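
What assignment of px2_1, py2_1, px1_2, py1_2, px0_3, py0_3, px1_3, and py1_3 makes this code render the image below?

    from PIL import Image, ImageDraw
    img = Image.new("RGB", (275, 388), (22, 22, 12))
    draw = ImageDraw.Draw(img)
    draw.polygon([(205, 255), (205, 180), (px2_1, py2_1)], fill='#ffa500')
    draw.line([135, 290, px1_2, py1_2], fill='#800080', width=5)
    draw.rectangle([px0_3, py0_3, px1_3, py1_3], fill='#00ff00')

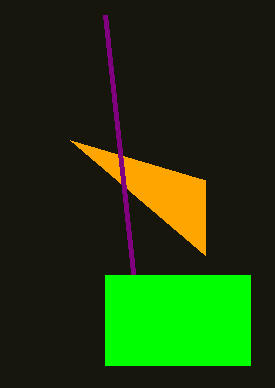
px2_1 = 70, py2_1 = 140, px1_2 = 105, py1_2 = 15, px0_3 = 105, py0_3 = 275, px1_3 = 250, py1_3 = 365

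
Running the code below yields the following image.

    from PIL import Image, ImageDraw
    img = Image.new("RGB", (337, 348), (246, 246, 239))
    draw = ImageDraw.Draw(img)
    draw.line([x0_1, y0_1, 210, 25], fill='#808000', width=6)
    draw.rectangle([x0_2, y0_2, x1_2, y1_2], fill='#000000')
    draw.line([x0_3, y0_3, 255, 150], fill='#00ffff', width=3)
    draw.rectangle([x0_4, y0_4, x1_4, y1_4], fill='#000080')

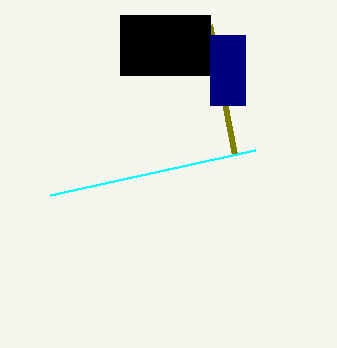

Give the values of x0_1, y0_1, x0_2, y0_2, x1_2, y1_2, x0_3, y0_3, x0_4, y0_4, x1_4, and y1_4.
x0_1 = 235; y0_1 = 155; x0_2 = 120; y0_2 = 15; x1_2 = 210; y1_2 = 75; x0_3 = 50; y0_3 = 195; x0_4 = 210; y0_4 = 35; x1_4 = 245; y1_4 = 105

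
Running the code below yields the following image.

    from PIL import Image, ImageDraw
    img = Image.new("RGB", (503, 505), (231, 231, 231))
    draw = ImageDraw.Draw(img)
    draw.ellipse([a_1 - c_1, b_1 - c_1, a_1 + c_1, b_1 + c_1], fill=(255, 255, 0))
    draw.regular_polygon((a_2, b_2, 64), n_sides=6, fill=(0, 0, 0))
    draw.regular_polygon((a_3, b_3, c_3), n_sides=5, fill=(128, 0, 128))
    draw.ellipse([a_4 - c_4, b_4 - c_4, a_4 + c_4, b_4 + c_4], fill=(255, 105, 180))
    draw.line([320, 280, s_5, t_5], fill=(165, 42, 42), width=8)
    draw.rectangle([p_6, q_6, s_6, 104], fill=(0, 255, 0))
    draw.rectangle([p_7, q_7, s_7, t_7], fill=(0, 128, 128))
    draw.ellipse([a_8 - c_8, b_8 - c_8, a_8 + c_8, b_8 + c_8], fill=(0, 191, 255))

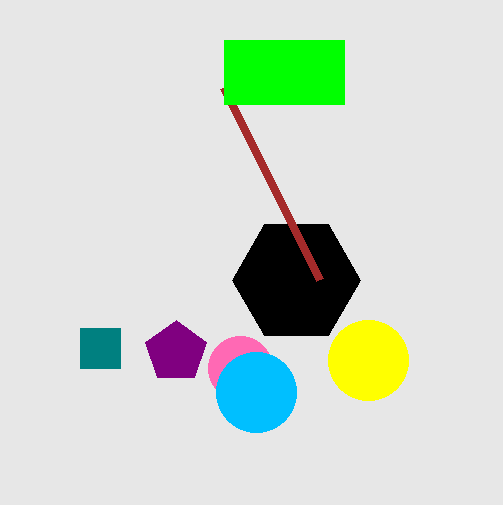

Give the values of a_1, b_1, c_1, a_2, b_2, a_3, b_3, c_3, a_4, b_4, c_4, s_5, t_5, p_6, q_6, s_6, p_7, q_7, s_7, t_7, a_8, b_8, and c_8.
a_1 = 368; b_1 = 360; c_1 = 40; a_2 = 296; b_2 = 280; a_3 = 176; b_3 = 352; c_3 = 32; a_4 = 240; b_4 = 368; c_4 = 32; s_5 = 224; t_5 = 88; p_6 = 224; q_6 = 40; s_6 = 344; p_7 = 80; q_7 = 328; s_7 = 120; t_7 = 368; a_8 = 256; b_8 = 392; c_8 = 40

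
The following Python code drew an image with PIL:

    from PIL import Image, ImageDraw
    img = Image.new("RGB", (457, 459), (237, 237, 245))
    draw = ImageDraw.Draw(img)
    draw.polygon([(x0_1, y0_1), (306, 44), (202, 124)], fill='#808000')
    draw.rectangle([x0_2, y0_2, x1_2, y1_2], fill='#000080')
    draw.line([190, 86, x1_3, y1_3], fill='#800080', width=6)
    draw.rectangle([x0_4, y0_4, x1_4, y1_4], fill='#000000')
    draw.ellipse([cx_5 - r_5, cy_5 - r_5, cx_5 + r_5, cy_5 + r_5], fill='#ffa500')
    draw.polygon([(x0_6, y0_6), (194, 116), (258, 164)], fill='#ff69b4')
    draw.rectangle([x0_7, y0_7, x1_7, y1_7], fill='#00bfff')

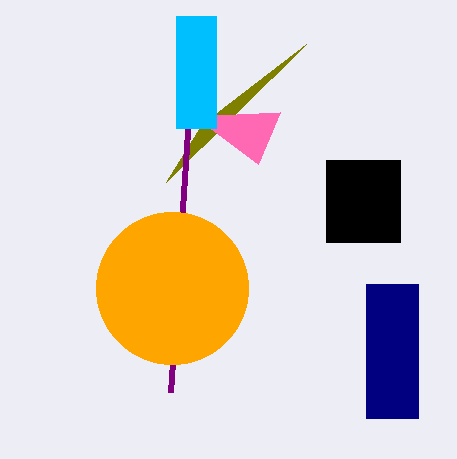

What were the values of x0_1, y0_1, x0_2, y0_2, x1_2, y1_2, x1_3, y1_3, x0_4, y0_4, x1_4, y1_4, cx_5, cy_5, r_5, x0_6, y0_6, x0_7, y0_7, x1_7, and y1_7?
x0_1 = 166, y0_1 = 182, x0_2 = 366, y0_2 = 284, x1_2 = 418, y1_2 = 418, x1_3 = 170, y1_3 = 392, x0_4 = 326, y0_4 = 160, x1_4 = 400, y1_4 = 242, cx_5 = 172, cy_5 = 288, r_5 = 76, x0_6 = 280, y0_6 = 112, x0_7 = 176, y0_7 = 16, x1_7 = 216, y1_7 = 128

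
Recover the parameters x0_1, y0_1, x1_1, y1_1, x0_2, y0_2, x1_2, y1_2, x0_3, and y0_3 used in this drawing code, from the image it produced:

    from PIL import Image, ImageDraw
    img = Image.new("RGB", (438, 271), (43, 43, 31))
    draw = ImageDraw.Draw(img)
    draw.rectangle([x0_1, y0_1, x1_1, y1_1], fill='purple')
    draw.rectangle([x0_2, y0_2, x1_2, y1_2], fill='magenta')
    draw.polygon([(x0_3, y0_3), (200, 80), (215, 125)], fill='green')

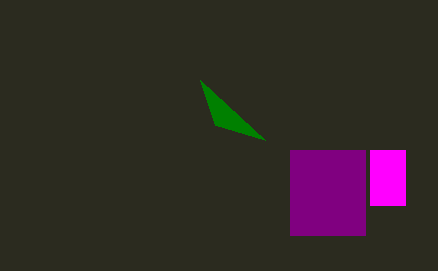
x0_1 = 290, y0_1 = 150, x1_1 = 365, y1_1 = 235, x0_2 = 370, y0_2 = 150, x1_2 = 405, y1_2 = 205, x0_3 = 265, y0_3 = 140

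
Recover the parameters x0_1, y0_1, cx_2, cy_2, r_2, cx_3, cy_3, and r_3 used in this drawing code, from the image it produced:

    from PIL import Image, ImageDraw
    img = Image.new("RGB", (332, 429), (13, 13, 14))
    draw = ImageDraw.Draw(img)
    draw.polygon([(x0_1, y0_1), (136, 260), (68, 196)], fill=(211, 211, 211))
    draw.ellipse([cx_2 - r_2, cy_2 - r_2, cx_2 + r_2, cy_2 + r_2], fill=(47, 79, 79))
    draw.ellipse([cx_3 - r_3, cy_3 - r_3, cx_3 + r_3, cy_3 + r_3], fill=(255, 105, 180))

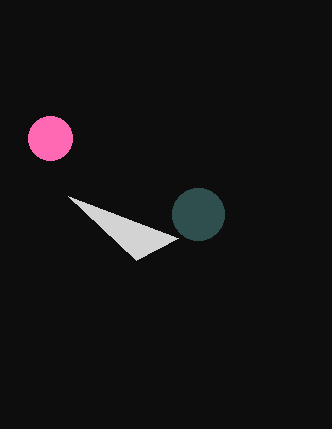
x0_1 = 178; y0_1 = 238; cx_2 = 198; cy_2 = 214; r_2 = 26; cx_3 = 50; cy_3 = 138; r_3 = 22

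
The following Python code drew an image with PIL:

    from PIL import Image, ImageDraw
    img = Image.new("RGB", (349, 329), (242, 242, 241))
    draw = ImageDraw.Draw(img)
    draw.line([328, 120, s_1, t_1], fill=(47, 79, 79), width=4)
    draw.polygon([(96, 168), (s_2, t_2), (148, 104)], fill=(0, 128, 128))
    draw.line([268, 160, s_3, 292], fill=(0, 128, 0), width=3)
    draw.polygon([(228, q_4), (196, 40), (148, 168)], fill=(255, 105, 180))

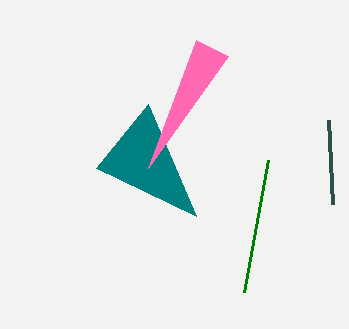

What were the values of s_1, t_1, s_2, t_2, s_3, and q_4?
s_1 = 332; t_1 = 204; s_2 = 196; t_2 = 216; s_3 = 244; q_4 = 56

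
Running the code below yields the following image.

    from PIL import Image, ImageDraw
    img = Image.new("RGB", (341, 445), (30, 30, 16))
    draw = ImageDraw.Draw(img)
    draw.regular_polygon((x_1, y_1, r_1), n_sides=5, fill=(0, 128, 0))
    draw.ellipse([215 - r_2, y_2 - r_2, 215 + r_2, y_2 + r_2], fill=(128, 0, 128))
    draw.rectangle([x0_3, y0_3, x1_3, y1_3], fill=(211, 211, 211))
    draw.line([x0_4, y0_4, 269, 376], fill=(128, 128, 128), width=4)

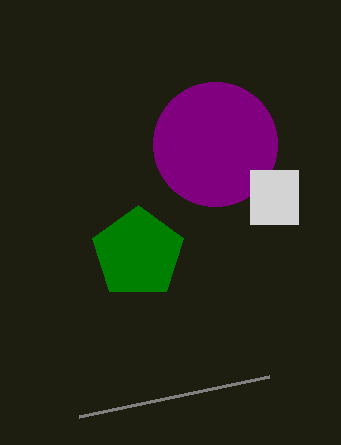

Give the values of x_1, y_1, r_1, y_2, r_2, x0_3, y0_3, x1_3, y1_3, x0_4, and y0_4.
x_1 = 138, y_1 = 253, r_1 = 48, y_2 = 144, r_2 = 62, x0_3 = 250, y0_3 = 170, x1_3 = 298, y1_3 = 224, x0_4 = 79, y0_4 = 416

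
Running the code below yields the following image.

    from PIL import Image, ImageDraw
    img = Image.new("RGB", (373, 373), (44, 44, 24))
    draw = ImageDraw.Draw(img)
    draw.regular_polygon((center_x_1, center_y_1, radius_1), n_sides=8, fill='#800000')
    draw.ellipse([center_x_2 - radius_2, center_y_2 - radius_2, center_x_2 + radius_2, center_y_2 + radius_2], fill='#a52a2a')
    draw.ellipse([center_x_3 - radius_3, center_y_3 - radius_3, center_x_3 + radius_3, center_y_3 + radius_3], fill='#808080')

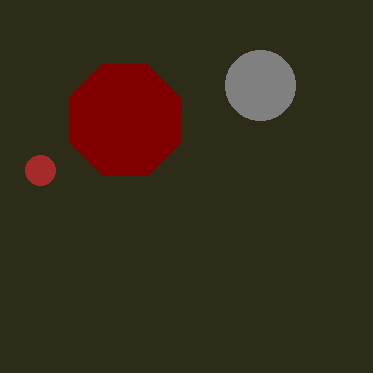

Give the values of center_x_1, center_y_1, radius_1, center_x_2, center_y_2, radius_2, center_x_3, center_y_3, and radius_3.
center_x_1 = 125; center_y_1 = 120; radius_1 = 60; center_x_2 = 40; center_y_2 = 170; radius_2 = 15; center_x_3 = 260; center_y_3 = 85; radius_3 = 35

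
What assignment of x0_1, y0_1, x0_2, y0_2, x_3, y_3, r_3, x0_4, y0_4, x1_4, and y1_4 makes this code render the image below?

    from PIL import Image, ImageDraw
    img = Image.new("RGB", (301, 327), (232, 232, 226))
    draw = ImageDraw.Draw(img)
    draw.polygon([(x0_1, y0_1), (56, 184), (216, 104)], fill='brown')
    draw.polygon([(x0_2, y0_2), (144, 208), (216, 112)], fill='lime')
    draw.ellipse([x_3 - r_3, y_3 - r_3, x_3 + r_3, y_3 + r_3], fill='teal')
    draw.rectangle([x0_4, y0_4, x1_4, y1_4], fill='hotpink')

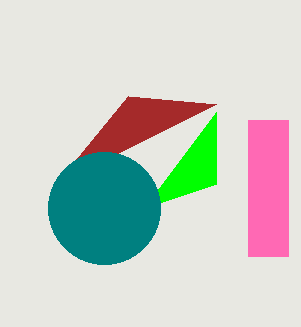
x0_1 = 128, y0_1 = 96, x0_2 = 216, y0_2 = 184, x_3 = 104, y_3 = 208, r_3 = 56, x0_4 = 248, y0_4 = 120, x1_4 = 288, y1_4 = 256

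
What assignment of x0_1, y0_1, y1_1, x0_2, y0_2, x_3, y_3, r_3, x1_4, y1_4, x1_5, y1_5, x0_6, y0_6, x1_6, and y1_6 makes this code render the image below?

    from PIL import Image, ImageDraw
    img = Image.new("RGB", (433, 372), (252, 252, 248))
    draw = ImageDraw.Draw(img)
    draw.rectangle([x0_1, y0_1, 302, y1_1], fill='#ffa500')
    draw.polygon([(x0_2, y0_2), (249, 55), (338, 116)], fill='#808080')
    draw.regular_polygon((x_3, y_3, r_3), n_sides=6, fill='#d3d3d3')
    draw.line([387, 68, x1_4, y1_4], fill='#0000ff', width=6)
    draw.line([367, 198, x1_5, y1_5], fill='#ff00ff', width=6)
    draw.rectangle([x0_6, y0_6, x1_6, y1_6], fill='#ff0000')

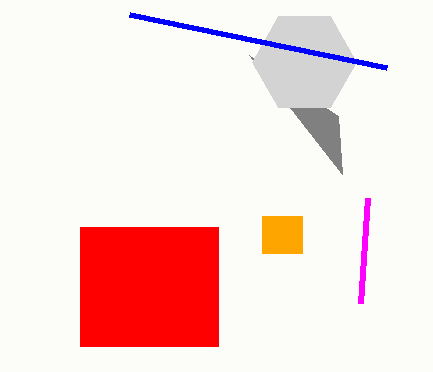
x0_1 = 262
y0_1 = 216
y1_1 = 253
x0_2 = 342
y0_2 = 174
x_3 = 304
y_3 = 62
r_3 = 52
x1_4 = 130
y1_4 = 15
x1_5 = 360
y1_5 = 303
x0_6 = 80
y0_6 = 227
x1_6 = 218
y1_6 = 346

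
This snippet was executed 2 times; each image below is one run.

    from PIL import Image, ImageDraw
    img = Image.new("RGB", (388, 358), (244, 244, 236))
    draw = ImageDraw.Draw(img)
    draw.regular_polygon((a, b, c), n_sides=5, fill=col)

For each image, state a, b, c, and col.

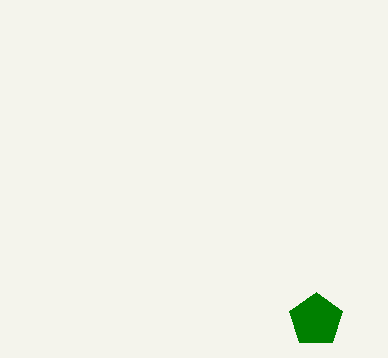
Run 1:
a = 316
b = 320
c = 28
col = 'green'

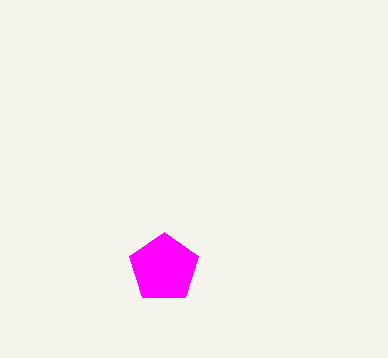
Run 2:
a = 164, b = 268, c = 36, col = 'magenta'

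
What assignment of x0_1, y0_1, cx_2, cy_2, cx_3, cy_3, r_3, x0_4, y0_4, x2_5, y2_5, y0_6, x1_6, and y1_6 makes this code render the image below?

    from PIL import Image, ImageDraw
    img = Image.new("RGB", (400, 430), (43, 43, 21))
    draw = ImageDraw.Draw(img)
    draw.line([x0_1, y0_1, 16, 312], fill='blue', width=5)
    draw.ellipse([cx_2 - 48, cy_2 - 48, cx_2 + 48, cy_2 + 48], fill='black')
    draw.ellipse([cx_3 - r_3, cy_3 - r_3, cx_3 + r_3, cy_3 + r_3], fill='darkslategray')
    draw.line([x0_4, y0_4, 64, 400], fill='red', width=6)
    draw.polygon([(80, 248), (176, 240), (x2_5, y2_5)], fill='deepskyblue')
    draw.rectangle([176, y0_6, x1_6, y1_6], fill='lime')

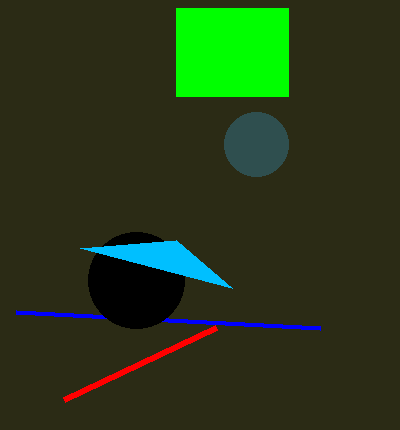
x0_1 = 320
y0_1 = 328
cx_2 = 136
cy_2 = 280
cx_3 = 256
cy_3 = 144
r_3 = 32
x0_4 = 216
y0_4 = 328
x2_5 = 232
y2_5 = 288
y0_6 = 8
x1_6 = 288
y1_6 = 96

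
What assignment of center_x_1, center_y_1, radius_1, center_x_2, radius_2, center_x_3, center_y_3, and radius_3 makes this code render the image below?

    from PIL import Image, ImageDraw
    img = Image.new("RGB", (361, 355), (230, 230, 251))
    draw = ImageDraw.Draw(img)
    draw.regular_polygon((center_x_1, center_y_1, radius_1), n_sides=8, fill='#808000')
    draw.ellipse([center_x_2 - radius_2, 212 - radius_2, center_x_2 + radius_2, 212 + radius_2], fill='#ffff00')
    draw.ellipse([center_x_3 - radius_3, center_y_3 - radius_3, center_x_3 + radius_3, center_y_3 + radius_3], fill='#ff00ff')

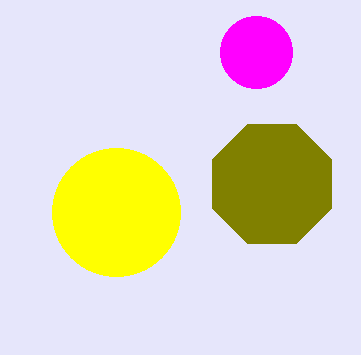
center_x_1 = 272, center_y_1 = 184, radius_1 = 64, center_x_2 = 116, radius_2 = 64, center_x_3 = 256, center_y_3 = 52, radius_3 = 36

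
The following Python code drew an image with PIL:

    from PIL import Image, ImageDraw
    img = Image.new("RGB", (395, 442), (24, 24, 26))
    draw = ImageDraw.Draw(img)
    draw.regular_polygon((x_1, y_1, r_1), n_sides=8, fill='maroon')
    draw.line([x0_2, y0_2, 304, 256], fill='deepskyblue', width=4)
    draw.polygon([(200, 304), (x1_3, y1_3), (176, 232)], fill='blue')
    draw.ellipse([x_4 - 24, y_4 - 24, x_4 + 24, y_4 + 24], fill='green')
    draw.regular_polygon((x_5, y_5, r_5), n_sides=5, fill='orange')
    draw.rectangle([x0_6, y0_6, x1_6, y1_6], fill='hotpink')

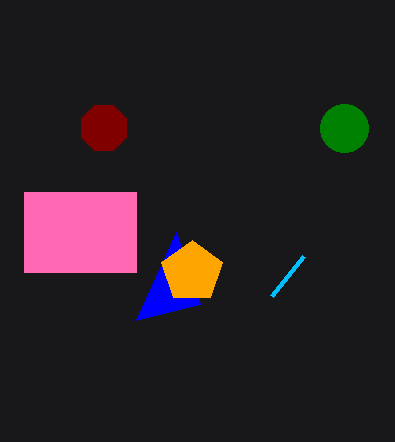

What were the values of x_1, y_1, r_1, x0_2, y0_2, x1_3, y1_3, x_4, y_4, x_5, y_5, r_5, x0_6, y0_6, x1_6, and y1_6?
x_1 = 104, y_1 = 128, r_1 = 24, x0_2 = 272, y0_2 = 296, x1_3 = 136, y1_3 = 320, x_4 = 344, y_4 = 128, x_5 = 192, y_5 = 272, r_5 = 32, x0_6 = 24, y0_6 = 192, x1_6 = 136, y1_6 = 272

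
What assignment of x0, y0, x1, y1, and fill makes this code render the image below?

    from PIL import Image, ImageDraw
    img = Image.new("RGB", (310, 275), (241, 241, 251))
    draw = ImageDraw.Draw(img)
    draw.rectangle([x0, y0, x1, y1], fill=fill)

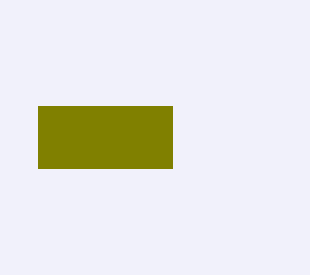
x0 = 38
y0 = 106
x1 = 172
y1 = 168
fill = 'olive'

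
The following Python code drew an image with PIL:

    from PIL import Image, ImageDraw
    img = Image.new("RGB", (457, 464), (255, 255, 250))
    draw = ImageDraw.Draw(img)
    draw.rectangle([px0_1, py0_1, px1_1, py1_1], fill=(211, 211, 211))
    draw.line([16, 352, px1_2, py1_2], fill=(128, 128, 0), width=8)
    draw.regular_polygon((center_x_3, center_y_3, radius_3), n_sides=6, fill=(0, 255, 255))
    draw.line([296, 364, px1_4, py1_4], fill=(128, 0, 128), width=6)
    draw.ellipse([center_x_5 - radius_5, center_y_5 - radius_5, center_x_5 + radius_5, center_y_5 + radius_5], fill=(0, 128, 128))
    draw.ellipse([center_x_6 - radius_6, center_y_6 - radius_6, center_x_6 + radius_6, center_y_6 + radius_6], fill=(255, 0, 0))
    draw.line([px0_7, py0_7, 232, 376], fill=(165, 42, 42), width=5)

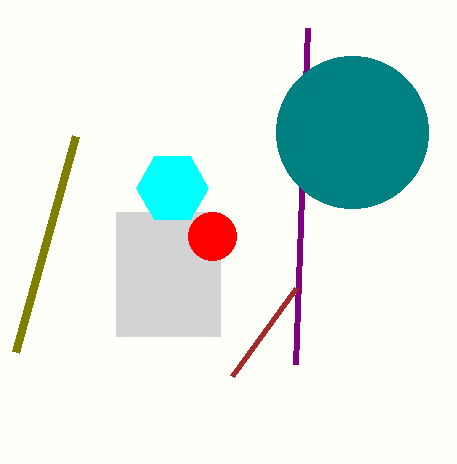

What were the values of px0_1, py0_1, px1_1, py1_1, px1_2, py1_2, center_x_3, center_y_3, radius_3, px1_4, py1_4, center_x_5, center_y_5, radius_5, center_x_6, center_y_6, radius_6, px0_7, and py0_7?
px0_1 = 116
py0_1 = 212
px1_1 = 220
py1_1 = 336
px1_2 = 76
py1_2 = 136
center_x_3 = 172
center_y_3 = 188
radius_3 = 36
px1_4 = 308
py1_4 = 28
center_x_5 = 352
center_y_5 = 132
radius_5 = 76
center_x_6 = 212
center_y_6 = 236
radius_6 = 24
px0_7 = 296
py0_7 = 288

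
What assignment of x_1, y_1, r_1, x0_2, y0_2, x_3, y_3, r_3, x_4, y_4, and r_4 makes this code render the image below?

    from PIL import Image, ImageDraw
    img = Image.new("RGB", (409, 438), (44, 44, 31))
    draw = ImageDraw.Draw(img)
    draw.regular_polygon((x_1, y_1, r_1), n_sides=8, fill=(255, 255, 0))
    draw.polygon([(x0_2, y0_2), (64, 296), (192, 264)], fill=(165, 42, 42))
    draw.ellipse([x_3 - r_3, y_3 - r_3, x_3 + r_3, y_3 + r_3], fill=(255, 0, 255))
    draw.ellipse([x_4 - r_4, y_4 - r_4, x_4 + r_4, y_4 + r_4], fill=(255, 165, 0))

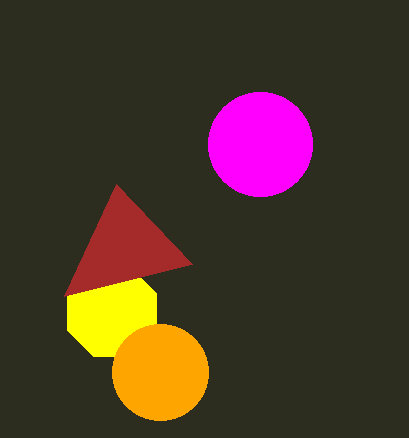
x_1 = 112, y_1 = 312, r_1 = 48, x0_2 = 116, y0_2 = 184, x_3 = 260, y_3 = 144, r_3 = 52, x_4 = 160, y_4 = 372, r_4 = 48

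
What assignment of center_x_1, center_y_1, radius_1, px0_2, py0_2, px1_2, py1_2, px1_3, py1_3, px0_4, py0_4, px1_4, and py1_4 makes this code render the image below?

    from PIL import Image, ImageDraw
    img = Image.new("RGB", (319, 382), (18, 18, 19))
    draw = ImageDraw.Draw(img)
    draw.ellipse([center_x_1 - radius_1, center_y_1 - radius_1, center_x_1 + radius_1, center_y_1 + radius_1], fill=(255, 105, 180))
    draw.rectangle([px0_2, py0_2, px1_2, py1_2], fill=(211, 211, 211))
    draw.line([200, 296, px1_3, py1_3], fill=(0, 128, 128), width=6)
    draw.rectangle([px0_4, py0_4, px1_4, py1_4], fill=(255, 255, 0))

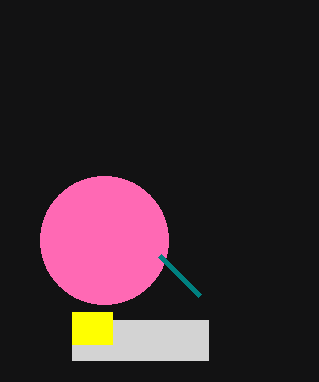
center_x_1 = 104
center_y_1 = 240
radius_1 = 64
px0_2 = 72
py0_2 = 320
px1_2 = 208
py1_2 = 360
px1_3 = 160
py1_3 = 256
px0_4 = 72
py0_4 = 312
px1_4 = 112
py1_4 = 344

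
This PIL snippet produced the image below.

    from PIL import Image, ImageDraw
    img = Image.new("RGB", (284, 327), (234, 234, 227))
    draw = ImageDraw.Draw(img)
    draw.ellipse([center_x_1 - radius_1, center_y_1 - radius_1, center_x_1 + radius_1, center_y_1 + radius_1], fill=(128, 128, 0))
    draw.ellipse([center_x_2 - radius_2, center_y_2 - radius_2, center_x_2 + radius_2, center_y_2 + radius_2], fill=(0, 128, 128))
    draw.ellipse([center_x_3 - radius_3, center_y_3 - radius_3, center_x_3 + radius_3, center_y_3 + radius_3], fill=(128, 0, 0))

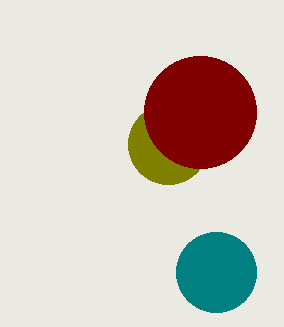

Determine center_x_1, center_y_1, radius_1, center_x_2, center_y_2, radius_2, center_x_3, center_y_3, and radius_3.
center_x_1 = 168; center_y_1 = 144; radius_1 = 40; center_x_2 = 216; center_y_2 = 272; radius_2 = 40; center_x_3 = 200; center_y_3 = 112; radius_3 = 56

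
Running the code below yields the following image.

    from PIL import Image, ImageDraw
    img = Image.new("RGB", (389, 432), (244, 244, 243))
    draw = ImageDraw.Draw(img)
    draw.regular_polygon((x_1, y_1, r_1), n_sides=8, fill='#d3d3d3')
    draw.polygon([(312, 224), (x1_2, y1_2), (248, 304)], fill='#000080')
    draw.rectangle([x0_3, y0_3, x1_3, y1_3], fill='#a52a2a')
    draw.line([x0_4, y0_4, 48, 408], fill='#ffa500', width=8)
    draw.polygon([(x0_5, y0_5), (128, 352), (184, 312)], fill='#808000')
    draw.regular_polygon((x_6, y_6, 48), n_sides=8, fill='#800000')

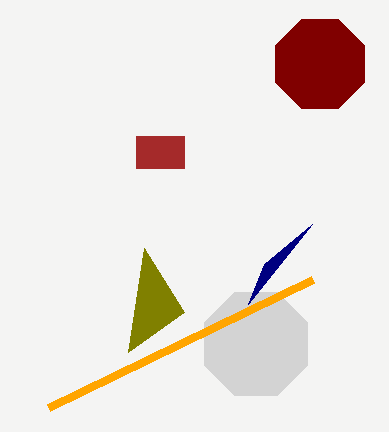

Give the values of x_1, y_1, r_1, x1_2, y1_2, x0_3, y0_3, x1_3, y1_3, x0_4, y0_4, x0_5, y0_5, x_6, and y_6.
x_1 = 256; y_1 = 344; r_1 = 56; x1_2 = 264; y1_2 = 264; x0_3 = 136; y0_3 = 136; x1_3 = 184; y1_3 = 168; x0_4 = 312; y0_4 = 280; x0_5 = 144; y0_5 = 248; x_6 = 320; y_6 = 64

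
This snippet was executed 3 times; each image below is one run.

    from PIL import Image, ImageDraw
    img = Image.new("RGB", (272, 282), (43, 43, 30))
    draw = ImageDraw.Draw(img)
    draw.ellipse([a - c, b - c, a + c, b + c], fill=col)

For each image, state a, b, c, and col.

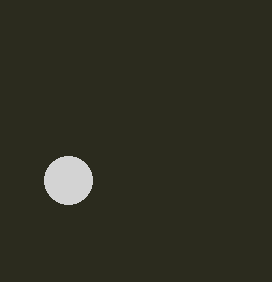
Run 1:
a = 68, b = 180, c = 24, col = 'lightgray'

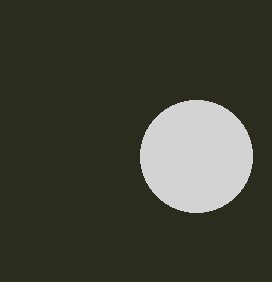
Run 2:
a = 196, b = 156, c = 56, col = 'lightgray'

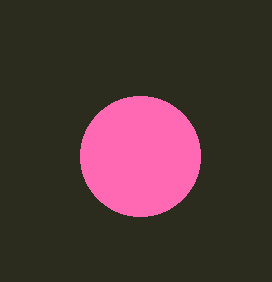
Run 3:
a = 140, b = 156, c = 60, col = 'hotpink'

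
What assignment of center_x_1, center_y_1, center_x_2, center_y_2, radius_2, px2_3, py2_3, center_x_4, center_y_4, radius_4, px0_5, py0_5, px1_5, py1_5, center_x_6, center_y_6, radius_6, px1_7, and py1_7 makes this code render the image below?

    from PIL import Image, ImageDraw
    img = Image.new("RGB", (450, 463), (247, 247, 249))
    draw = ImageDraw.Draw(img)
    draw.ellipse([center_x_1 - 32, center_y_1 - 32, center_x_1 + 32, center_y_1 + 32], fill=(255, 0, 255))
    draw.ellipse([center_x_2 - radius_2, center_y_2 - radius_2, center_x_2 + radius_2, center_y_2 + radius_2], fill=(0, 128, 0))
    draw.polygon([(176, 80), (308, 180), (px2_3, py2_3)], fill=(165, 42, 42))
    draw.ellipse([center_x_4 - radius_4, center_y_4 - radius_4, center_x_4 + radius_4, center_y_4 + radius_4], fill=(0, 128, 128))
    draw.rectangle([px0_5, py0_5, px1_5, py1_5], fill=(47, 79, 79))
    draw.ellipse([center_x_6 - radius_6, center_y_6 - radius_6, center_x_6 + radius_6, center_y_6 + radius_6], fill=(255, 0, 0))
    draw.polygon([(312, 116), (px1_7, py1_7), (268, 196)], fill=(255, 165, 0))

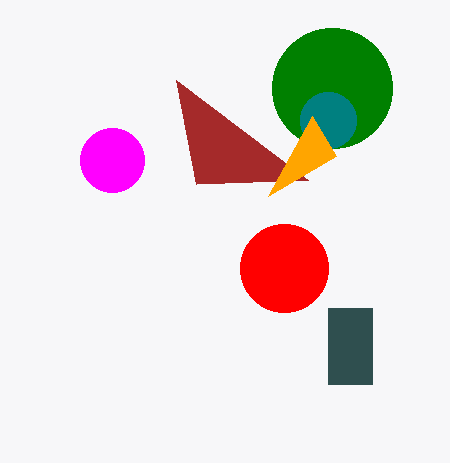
center_x_1 = 112, center_y_1 = 160, center_x_2 = 332, center_y_2 = 88, radius_2 = 60, px2_3 = 196, py2_3 = 184, center_x_4 = 328, center_y_4 = 120, radius_4 = 28, px0_5 = 328, py0_5 = 308, px1_5 = 372, py1_5 = 384, center_x_6 = 284, center_y_6 = 268, radius_6 = 44, px1_7 = 336, py1_7 = 156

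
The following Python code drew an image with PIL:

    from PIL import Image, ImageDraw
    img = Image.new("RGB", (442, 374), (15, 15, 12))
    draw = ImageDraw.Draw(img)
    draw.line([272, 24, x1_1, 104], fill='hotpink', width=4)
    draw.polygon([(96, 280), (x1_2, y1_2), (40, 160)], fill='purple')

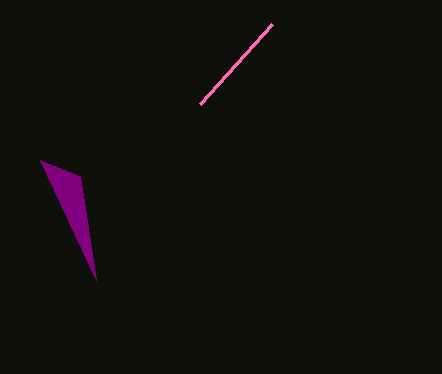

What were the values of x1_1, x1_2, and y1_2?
x1_1 = 200; x1_2 = 80; y1_2 = 176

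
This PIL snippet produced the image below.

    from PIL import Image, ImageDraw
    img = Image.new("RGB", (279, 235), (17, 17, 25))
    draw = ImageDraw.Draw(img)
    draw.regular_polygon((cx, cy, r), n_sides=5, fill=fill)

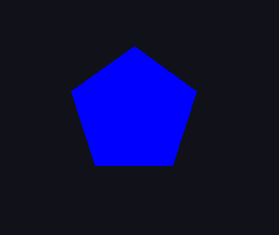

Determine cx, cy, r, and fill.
cx = 134, cy = 112, r = 66, fill = 'blue'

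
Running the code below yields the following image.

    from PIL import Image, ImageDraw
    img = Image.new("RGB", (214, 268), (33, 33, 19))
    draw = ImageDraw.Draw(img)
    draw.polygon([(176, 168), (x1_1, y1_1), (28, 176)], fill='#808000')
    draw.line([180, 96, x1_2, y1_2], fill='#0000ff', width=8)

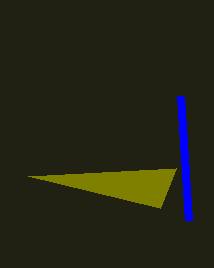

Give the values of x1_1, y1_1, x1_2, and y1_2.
x1_1 = 160; y1_1 = 208; x1_2 = 188; y1_2 = 220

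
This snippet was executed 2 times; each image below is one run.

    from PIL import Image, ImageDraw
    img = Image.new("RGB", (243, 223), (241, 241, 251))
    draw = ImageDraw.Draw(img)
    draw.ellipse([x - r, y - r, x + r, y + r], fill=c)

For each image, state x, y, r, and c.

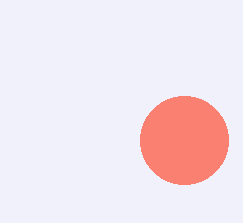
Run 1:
x = 184, y = 140, r = 44, c = 'salmon'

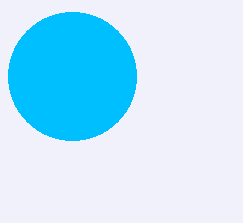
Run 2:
x = 72; y = 76; r = 64; c = 'deepskyblue'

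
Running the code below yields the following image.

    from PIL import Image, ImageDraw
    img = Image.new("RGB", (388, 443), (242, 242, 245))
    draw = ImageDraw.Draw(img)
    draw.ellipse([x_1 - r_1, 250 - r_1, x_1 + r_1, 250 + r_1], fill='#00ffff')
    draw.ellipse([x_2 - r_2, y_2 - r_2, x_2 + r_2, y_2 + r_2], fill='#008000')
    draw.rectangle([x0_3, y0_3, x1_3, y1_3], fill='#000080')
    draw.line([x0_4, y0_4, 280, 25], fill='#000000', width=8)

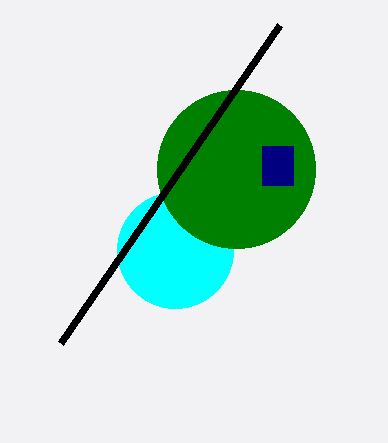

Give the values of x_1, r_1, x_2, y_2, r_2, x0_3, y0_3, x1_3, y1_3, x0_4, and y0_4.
x_1 = 175
r_1 = 58
x_2 = 236
y_2 = 169
r_2 = 79
x0_3 = 262
y0_3 = 146
x1_3 = 293
y1_3 = 185
x0_4 = 61
y0_4 = 343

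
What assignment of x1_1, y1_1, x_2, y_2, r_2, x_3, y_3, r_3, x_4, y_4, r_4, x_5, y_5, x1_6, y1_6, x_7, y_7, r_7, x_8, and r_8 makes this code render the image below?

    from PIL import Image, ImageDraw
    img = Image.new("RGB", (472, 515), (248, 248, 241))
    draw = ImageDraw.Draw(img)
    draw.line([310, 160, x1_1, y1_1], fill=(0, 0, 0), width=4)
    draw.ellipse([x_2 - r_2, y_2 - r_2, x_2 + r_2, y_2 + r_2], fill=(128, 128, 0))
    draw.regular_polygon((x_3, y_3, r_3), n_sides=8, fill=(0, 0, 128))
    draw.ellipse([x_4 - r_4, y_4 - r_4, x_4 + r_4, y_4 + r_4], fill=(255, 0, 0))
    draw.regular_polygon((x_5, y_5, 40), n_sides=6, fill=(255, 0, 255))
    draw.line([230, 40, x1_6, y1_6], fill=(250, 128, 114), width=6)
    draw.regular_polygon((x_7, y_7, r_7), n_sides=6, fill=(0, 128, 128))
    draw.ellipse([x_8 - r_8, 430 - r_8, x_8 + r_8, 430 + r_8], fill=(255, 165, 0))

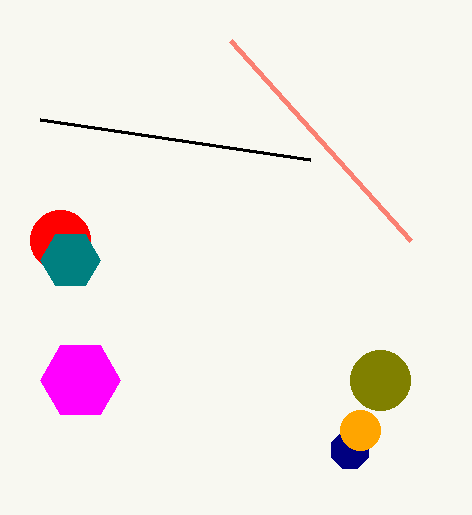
x1_1 = 40; y1_1 = 120; x_2 = 380; y_2 = 380; r_2 = 30; x_3 = 350; y_3 = 450; r_3 = 20; x_4 = 60; y_4 = 240; r_4 = 30; x_5 = 80; y_5 = 380; x1_6 = 410; y1_6 = 240; x_7 = 70; y_7 = 260; r_7 = 30; x_8 = 360; r_8 = 20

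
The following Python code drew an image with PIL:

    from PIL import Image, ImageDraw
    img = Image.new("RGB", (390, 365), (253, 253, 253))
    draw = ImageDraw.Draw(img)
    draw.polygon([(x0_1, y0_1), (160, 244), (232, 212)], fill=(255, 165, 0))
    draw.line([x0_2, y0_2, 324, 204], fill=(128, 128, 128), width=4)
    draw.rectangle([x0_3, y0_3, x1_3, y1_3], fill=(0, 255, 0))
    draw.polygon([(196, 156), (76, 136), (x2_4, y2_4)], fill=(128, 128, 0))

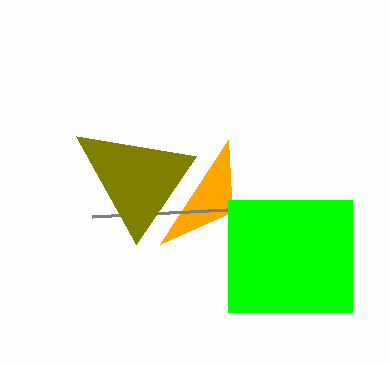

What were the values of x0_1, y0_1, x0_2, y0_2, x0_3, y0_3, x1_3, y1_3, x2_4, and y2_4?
x0_1 = 228; y0_1 = 140; x0_2 = 92; y0_2 = 216; x0_3 = 228; y0_3 = 200; x1_3 = 352; y1_3 = 312; x2_4 = 136; y2_4 = 244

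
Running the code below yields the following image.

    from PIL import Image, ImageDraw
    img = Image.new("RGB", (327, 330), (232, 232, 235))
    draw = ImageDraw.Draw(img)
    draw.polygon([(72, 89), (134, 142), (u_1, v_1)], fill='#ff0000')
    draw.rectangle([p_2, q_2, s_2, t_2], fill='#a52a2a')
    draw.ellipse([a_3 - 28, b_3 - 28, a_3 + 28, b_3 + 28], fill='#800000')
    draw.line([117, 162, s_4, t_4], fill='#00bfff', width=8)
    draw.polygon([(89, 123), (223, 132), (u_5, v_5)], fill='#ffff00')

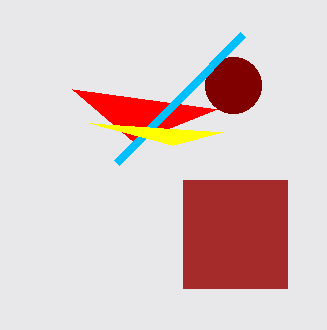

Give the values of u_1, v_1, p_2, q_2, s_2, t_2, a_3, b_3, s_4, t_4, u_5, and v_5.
u_1 = 217; v_1 = 109; p_2 = 183; q_2 = 180; s_2 = 287; t_2 = 288; a_3 = 233; b_3 = 85; s_4 = 243; t_4 = 34; u_5 = 172; v_5 = 145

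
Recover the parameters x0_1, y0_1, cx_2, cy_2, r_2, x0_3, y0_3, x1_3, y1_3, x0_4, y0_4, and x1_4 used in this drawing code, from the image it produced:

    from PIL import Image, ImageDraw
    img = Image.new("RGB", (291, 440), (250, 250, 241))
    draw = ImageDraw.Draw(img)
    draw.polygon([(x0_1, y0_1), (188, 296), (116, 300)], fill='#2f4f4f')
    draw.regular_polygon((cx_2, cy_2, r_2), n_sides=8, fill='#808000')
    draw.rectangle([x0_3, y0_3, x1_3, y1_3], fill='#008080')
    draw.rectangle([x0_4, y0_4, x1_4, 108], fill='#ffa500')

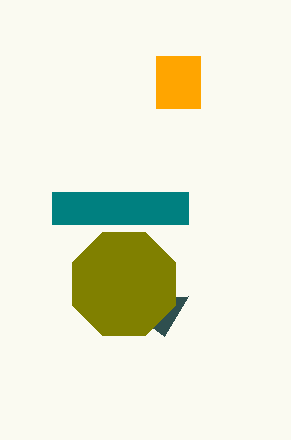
x0_1 = 164, y0_1 = 336, cx_2 = 124, cy_2 = 284, r_2 = 56, x0_3 = 52, y0_3 = 192, x1_3 = 188, y1_3 = 224, x0_4 = 156, y0_4 = 56, x1_4 = 200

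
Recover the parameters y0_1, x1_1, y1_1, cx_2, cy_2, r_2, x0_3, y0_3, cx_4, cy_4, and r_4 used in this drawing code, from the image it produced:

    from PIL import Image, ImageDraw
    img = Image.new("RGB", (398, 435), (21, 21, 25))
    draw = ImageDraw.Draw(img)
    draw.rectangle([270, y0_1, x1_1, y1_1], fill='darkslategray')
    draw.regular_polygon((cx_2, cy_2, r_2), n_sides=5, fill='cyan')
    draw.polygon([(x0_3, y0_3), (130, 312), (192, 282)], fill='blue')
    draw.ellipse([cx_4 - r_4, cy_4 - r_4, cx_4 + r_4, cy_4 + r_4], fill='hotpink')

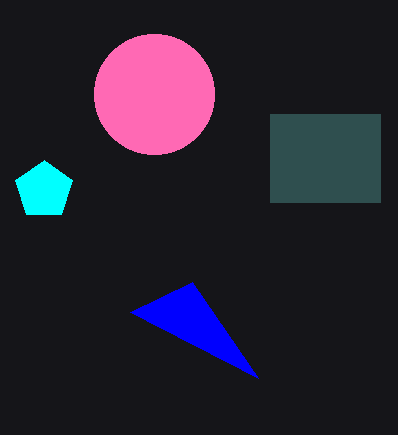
y0_1 = 114; x1_1 = 380; y1_1 = 202; cx_2 = 44; cy_2 = 190; r_2 = 30; x0_3 = 258; y0_3 = 378; cx_4 = 154; cy_4 = 94; r_4 = 60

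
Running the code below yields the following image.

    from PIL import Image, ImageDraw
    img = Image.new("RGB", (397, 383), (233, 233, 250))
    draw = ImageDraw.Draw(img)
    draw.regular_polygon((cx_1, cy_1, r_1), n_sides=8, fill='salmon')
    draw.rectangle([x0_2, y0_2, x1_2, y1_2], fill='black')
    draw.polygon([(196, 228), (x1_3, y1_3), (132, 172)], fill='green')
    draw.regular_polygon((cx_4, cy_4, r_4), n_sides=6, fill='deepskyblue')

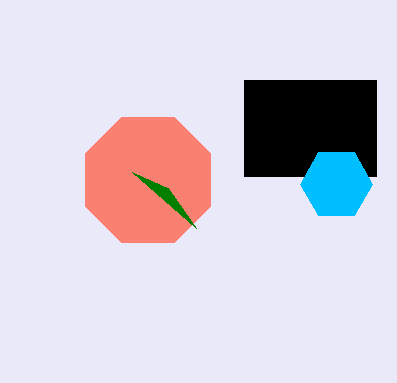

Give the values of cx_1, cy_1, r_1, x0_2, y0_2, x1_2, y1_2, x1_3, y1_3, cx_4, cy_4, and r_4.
cx_1 = 148, cy_1 = 180, r_1 = 68, x0_2 = 244, y0_2 = 80, x1_2 = 376, y1_2 = 176, x1_3 = 168, y1_3 = 188, cx_4 = 336, cy_4 = 184, r_4 = 36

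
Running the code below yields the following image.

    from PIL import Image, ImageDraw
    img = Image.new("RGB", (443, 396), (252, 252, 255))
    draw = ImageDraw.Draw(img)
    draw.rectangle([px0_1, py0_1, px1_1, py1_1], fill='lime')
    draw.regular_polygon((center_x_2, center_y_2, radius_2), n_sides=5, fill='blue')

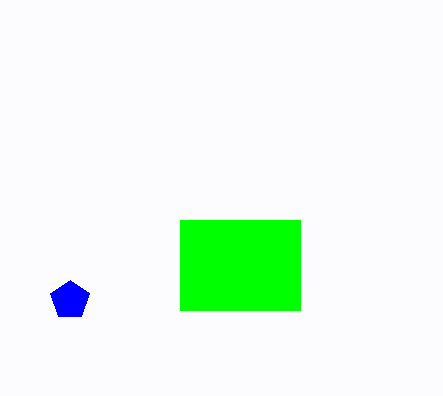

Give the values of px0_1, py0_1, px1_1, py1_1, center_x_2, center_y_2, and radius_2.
px0_1 = 180; py0_1 = 220; px1_1 = 300; py1_1 = 310; center_x_2 = 70; center_y_2 = 300; radius_2 = 20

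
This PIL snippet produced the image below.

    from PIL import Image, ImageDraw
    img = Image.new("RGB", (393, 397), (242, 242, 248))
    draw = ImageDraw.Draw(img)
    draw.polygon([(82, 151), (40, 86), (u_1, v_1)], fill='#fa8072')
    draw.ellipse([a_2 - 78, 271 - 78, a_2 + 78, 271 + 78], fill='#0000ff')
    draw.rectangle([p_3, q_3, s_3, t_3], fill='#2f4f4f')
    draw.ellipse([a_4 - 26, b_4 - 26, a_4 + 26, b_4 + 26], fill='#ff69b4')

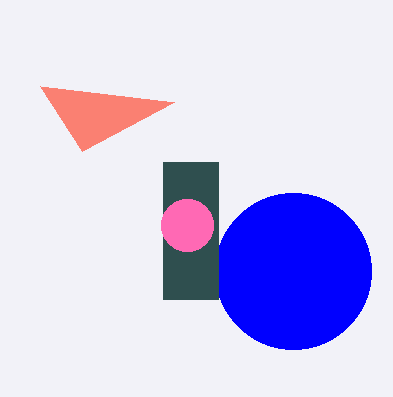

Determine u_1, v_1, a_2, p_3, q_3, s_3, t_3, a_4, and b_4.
u_1 = 174
v_1 = 102
a_2 = 293
p_3 = 163
q_3 = 162
s_3 = 218
t_3 = 299
a_4 = 187
b_4 = 225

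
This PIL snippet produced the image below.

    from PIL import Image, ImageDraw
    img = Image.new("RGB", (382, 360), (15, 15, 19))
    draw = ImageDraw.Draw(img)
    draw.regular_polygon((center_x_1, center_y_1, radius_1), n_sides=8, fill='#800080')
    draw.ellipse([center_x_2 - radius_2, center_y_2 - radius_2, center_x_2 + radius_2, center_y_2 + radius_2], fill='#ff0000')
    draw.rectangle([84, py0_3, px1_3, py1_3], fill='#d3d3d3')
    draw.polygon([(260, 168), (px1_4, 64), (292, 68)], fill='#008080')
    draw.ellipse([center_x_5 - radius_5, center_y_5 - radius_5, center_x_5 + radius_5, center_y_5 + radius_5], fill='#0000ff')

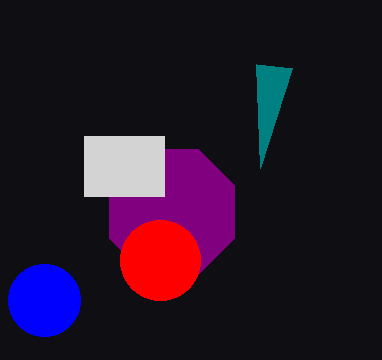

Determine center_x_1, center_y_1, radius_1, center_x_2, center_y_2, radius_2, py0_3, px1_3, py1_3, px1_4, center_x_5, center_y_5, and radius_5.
center_x_1 = 172
center_y_1 = 212
radius_1 = 68
center_x_2 = 160
center_y_2 = 260
radius_2 = 40
py0_3 = 136
px1_3 = 164
py1_3 = 196
px1_4 = 256
center_x_5 = 44
center_y_5 = 300
radius_5 = 36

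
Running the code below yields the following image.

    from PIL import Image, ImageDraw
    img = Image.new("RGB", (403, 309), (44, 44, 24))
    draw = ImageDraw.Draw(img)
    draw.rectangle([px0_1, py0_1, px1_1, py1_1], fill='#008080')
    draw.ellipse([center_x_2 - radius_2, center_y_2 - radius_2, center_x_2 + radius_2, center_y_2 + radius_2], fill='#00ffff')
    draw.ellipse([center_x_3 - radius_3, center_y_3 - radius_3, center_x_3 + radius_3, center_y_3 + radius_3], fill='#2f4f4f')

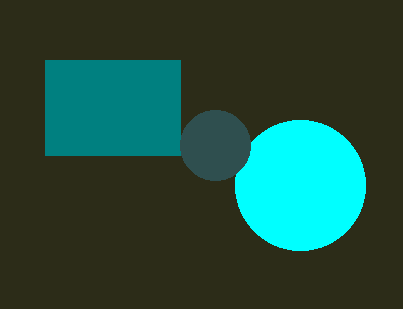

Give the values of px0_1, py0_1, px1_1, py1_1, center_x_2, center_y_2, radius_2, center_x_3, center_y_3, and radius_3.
px0_1 = 45; py0_1 = 60; px1_1 = 180; py1_1 = 155; center_x_2 = 300; center_y_2 = 185; radius_2 = 65; center_x_3 = 215; center_y_3 = 145; radius_3 = 35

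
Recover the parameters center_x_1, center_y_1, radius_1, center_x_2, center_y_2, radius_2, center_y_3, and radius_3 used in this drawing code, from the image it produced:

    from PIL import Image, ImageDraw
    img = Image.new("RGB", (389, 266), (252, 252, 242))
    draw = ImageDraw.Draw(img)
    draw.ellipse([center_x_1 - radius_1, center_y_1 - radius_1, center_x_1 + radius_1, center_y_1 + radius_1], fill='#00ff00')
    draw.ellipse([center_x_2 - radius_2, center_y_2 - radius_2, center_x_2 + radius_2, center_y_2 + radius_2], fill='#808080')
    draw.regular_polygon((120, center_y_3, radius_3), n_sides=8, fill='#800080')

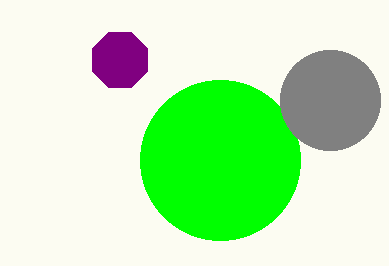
center_x_1 = 220; center_y_1 = 160; radius_1 = 80; center_x_2 = 330; center_y_2 = 100; radius_2 = 50; center_y_3 = 60; radius_3 = 30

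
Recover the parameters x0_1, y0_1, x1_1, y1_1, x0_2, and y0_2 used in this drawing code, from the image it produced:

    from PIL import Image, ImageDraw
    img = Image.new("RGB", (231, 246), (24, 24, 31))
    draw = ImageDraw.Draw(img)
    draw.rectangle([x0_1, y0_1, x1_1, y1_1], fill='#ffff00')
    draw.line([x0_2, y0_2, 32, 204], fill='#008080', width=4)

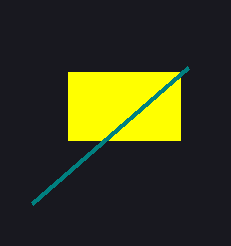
x0_1 = 68; y0_1 = 72; x1_1 = 180; y1_1 = 140; x0_2 = 188; y0_2 = 68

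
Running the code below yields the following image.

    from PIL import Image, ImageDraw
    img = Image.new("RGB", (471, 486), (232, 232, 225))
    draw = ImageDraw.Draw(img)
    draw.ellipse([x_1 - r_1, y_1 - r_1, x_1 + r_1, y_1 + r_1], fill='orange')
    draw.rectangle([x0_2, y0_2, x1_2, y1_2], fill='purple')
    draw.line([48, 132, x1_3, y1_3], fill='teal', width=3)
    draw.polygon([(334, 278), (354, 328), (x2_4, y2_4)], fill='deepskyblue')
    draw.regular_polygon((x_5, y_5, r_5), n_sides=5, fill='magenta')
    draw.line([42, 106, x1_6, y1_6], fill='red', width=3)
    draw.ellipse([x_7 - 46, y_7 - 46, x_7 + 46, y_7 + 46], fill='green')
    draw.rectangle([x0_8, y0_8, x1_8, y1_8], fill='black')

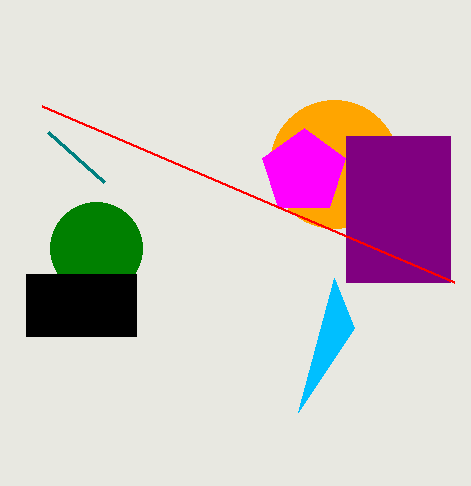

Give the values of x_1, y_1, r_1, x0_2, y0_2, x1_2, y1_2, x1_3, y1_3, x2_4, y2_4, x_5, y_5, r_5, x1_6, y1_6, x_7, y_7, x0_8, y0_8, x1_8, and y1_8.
x_1 = 334; y_1 = 164; r_1 = 64; x0_2 = 346; y0_2 = 136; x1_2 = 450; y1_2 = 282; x1_3 = 104; y1_3 = 182; x2_4 = 298; y2_4 = 412; x_5 = 304; y_5 = 172; r_5 = 44; x1_6 = 454; y1_6 = 282; x_7 = 96; y_7 = 248; x0_8 = 26; y0_8 = 274; x1_8 = 136; y1_8 = 336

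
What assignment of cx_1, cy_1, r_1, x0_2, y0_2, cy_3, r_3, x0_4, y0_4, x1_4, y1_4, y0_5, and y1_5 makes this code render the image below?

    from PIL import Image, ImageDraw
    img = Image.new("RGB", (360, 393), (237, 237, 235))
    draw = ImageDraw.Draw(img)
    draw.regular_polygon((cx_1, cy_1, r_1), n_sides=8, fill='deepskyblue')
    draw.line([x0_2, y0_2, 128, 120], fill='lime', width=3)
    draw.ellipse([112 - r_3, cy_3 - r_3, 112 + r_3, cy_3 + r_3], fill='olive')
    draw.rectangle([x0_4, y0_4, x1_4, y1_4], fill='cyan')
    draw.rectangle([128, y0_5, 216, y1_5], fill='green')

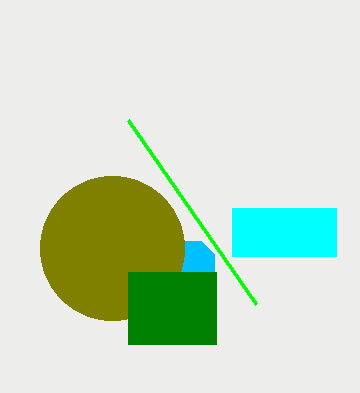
cx_1 = 192
cy_1 = 264
r_1 = 24
x0_2 = 256
y0_2 = 304
cy_3 = 248
r_3 = 72
x0_4 = 232
y0_4 = 208
x1_4 = 336
y1_4 = 256
y0_5 = 272
y1_5 = 344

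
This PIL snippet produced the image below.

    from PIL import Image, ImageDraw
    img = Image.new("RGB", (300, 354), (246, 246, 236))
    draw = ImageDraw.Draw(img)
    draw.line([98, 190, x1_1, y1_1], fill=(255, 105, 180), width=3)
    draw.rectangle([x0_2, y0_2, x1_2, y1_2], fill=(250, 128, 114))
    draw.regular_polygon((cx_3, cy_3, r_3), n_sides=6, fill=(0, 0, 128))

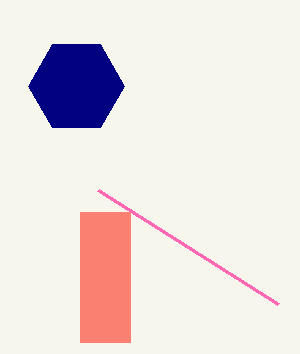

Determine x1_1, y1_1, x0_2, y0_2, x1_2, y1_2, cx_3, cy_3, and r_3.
x1_1 = 278, y1_1 = 304, x0_2 = 80, y0_2 = 212, x1_2 = 130, y1_2 = 342, cx_3 = 76, cy_3 = 86, r_3 = 48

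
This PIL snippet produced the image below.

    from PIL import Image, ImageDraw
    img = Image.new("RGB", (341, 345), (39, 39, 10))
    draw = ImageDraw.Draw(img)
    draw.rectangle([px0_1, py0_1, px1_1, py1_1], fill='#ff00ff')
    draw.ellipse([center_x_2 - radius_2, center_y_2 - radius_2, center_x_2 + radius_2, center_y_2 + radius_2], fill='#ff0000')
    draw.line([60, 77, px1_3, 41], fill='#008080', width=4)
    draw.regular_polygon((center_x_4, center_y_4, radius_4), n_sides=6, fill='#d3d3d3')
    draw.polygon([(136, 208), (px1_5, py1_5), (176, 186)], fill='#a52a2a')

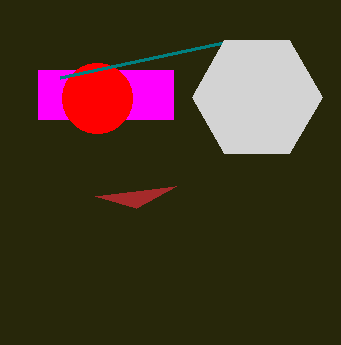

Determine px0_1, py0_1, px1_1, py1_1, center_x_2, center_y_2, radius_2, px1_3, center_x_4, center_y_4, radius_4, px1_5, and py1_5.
px0_1 = 38; py0_1 = 70; px1_1 = 173; py1_1 = 119; center_x_2 = 97; center_y_2 = 98; radius_2 = 35; px1_3 = 228; center_x_4 = 257; center_y_4 = 97; radius_4 = 65; px1_5 = 95; py1_5 = 196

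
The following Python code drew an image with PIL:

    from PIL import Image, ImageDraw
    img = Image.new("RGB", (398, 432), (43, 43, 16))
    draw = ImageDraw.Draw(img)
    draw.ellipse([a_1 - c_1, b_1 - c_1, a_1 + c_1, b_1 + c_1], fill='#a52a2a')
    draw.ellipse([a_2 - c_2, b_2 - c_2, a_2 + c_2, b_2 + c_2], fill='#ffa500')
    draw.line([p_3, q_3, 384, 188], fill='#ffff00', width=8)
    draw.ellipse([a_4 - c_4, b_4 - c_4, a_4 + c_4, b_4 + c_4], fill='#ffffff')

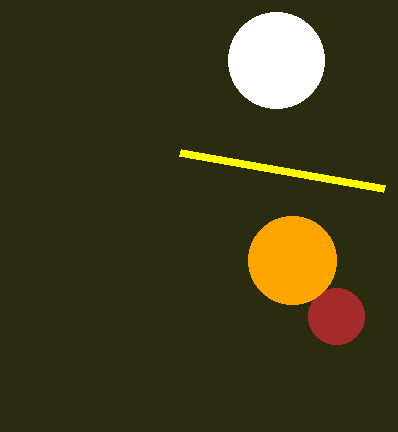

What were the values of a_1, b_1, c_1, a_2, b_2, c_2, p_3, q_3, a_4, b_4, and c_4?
a_1 = 336, b_1 = 316, c_1 = 28, a_2 = 292, b_2 = 260, c_2 = 44, p_3 = 180, q_3 = 152, a_4 = 276, b_4 = 60, c_4 = 48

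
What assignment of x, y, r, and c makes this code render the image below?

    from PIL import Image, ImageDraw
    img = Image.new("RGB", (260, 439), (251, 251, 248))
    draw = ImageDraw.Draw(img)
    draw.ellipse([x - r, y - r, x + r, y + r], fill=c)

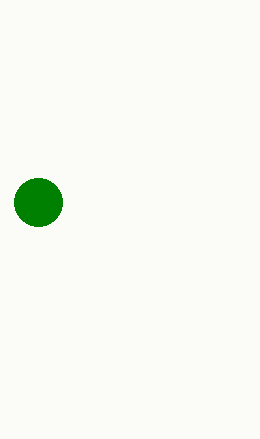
x = 38, y = 202, r = 24, c = 'green'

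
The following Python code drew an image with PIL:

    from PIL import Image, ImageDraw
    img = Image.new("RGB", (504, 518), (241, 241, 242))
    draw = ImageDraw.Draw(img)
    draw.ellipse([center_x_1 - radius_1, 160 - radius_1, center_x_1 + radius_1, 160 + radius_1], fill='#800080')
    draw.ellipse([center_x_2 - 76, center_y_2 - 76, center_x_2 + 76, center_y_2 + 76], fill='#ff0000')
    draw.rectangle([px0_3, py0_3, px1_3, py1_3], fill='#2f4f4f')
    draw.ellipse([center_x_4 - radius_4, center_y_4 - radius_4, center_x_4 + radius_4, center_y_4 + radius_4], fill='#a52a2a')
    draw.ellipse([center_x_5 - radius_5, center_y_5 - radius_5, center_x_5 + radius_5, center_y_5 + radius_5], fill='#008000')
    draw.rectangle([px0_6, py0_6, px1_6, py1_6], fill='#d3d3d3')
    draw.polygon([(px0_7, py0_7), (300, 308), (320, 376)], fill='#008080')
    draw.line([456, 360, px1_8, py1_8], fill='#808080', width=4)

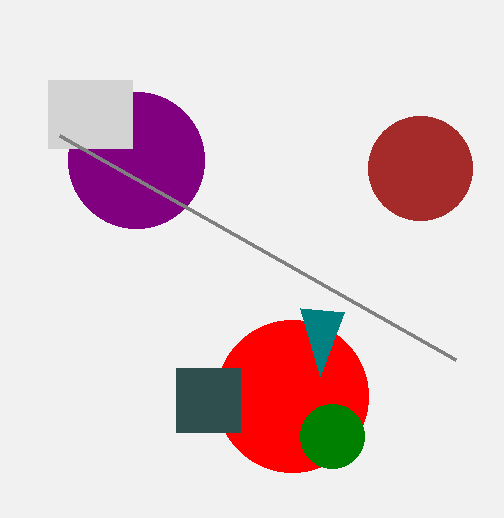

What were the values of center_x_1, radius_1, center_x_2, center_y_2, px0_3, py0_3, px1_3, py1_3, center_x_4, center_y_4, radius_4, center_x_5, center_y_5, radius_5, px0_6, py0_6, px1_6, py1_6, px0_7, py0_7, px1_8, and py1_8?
center_x_1 = 136
radius_1 = 68
center_x_2 = 292
center_y_2 = 396
px0_3 = 176
py0_3 = 368
px1_3 = 240
py1_3 = 432
center_x_4 = 420
center_y_4 = 168
radius_4 = 52
center_x_5 = 332
center_y_5 = 436
radius_5 = 32
px0_6 = 48
py0_6 = 80
px1_6 = 132
py1_6 = 148
px0_7 = 344
py0_7 = 312
px1_8 = 60
py1_8 = 136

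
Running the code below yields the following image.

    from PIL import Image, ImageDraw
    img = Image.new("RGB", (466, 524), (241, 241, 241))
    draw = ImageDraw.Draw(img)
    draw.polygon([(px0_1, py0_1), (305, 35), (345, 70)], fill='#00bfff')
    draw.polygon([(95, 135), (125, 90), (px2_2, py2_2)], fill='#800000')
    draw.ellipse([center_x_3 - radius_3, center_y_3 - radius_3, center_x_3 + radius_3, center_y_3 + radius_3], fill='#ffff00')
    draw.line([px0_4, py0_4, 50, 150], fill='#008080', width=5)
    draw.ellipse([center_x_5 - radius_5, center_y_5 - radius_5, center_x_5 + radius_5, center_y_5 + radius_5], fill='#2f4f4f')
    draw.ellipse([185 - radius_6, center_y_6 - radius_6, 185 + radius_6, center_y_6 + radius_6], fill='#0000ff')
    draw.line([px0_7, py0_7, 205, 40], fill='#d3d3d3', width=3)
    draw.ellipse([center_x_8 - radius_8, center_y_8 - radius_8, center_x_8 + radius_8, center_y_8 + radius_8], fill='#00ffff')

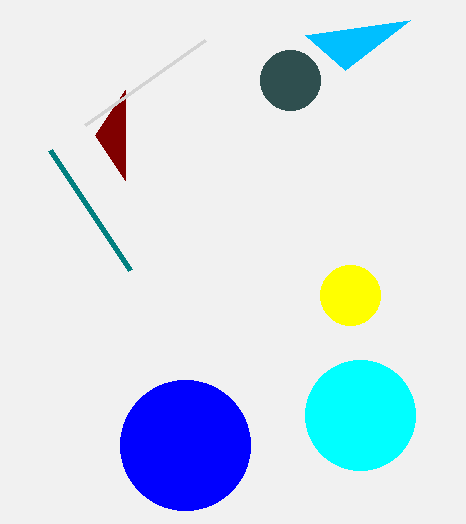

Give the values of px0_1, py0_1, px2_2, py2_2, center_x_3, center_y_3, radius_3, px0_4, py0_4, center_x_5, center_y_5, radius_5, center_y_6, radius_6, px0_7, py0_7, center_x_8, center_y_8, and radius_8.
px0_1 = 410
py0_1 = 20
px2_2 = 125
py2_2 = 180
center_x_3 = 350
center_y_3 = 295
radius_3 = 30
px0_4 = 130
py0_4 = 270
center_x_5 = 290
center_y_5 = 80
radius_5 = 30
center_y_6 = 445
radius_6 = 65
px0_7 = 85
py0_7 = 125
center_x_8 = 360
center_y_8 = 415
radius_8 = 55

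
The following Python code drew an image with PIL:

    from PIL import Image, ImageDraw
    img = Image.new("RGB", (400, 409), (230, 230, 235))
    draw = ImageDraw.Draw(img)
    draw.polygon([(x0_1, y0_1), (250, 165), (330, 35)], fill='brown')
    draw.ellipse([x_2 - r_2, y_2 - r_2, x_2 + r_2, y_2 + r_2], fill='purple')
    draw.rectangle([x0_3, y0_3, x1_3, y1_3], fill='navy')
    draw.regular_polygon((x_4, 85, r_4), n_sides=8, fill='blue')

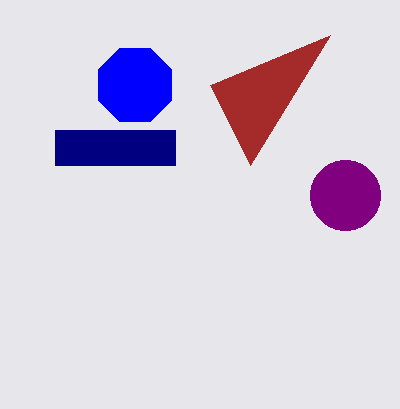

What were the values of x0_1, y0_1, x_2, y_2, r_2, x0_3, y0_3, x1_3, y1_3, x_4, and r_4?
x0_1 = 210
y0_1 = 85
x_2 = 345
y_2 = 195
r_2 = 35
x0_3 = 55
y0_3 = 130
x1_3 = 175
y1_3 = 165
x_4 = 135
r_4 = 40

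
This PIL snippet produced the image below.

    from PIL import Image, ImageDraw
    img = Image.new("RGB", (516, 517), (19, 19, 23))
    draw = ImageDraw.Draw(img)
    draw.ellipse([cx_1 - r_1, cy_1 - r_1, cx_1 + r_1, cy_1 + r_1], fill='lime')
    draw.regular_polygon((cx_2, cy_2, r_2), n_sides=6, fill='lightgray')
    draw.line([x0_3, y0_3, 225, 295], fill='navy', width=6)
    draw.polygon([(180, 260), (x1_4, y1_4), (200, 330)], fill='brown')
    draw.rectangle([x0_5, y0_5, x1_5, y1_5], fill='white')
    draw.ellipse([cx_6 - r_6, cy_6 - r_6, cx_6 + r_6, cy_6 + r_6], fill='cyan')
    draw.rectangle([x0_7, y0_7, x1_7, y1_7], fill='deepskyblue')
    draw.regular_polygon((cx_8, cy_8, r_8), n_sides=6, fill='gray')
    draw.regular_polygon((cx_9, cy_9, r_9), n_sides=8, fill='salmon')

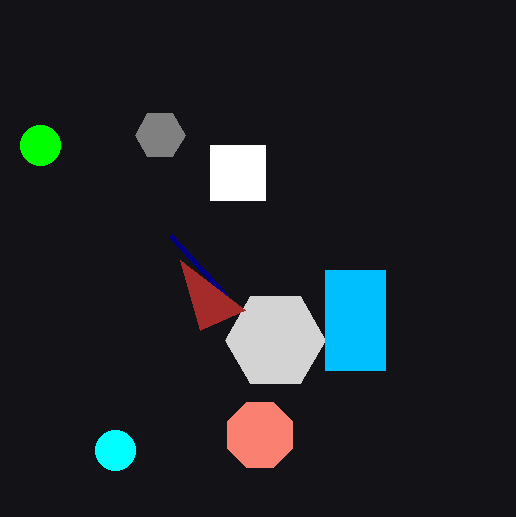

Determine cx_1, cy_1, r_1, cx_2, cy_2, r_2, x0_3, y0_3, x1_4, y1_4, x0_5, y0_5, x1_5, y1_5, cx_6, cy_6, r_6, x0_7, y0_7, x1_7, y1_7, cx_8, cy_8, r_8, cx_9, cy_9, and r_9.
cx_1 = 40; cy_1 = 145; r_1 = 20; cx_2 = 275; cy_2 = 340; r_2 = 50; x0_3 = 170; y0_3 = 235; x1_4 = 245; y1_4 = 310; x0_5 = 210; y0_5 = 145; x1_5 = 265; y1_5 = 200; cx_6 = 115; cy_6 = 450; r_6 = 20; x0_7 = 325; y0_7 = 270; x1_7 = 385; y1_7 = 370; cx_8 = 160; cy_8 = 135; r_8 = 25; cx_9 = 260; cy_9 = 435; r_9 = 35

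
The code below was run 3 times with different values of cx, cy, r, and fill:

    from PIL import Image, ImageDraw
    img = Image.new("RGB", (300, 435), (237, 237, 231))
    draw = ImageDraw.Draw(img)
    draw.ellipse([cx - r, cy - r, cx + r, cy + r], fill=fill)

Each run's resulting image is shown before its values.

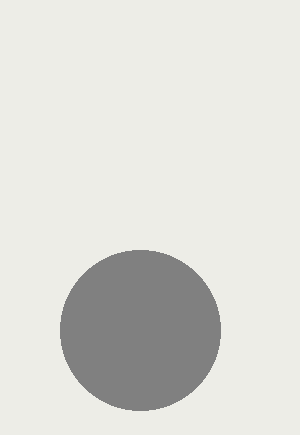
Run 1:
cx = 140; cy = 330; r = 80; fill = 'gray'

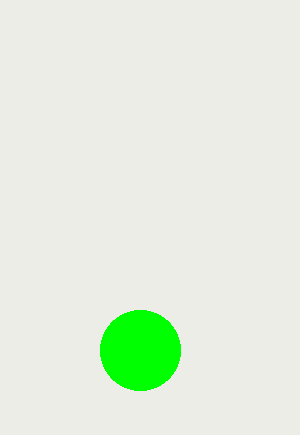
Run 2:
cx = 140, cy = 350, r = 40, fill = 'lime'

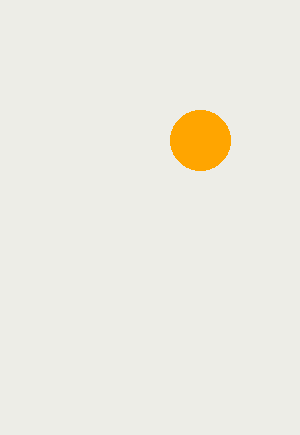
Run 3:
cx = 200
cy = 140
r = 30
fill = 'orange'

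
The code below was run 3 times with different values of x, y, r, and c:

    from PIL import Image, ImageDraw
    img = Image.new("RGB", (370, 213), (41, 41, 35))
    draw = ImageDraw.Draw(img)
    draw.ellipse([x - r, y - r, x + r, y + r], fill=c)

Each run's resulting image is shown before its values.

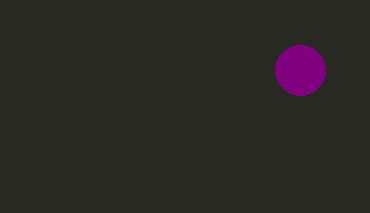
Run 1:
x = 300
y = 70
r = 25
c = 'purple'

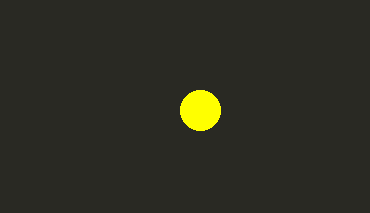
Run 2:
x = 200; y = 110; r = 20; c = 'yellow'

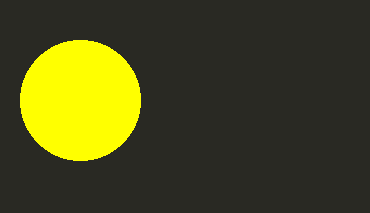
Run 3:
x = 80, y = 100, r = 60, c = 'yellow'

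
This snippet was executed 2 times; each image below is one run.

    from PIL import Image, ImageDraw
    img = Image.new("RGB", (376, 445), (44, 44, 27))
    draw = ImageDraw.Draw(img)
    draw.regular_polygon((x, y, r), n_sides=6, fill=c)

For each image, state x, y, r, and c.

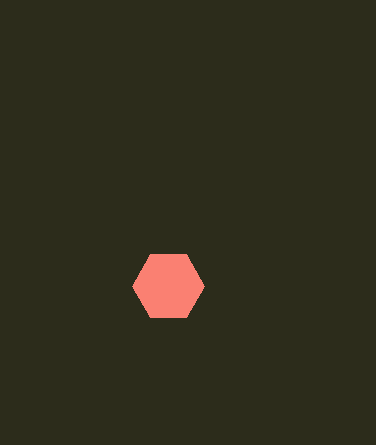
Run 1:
x = 168
y = 286
r = 36
c = 'salmon'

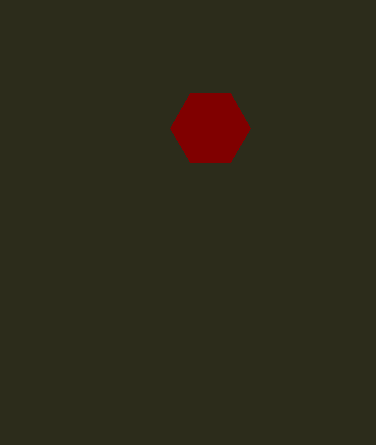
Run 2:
x = 210; y = 128; r = 40; c = 'maroon'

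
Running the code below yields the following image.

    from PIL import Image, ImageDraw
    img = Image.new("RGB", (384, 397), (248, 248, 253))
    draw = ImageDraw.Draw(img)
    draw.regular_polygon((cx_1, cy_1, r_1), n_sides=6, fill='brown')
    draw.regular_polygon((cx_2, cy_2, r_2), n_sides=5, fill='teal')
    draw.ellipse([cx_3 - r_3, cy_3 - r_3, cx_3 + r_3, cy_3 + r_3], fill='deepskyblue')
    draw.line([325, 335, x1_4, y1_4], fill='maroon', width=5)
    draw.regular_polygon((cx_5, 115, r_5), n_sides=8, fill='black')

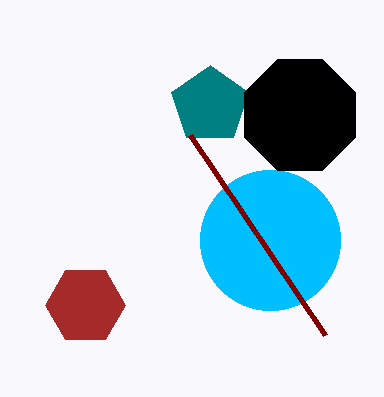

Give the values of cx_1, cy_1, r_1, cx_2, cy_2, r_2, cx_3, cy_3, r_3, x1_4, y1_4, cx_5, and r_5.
cx_1 = 85; cy_1 = 305; r_1 = 40; cx_2 = 210; cy_2 = 105; r_2 = 40; cx_3 = 270; cy_3 = 240; r_3 = 70; x1_4 = 190; y1_4 = 135; cx_5 = 300; r_5 = 60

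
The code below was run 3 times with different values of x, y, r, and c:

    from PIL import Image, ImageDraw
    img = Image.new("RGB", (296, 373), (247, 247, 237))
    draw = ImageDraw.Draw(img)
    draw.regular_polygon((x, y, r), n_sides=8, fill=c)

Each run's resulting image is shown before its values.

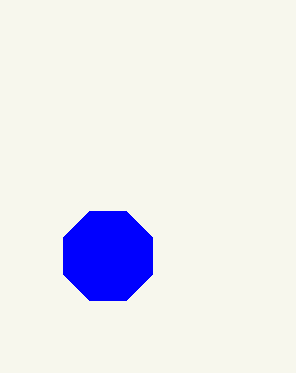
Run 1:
x = 108; y = 256; r = 48; c = 'blue'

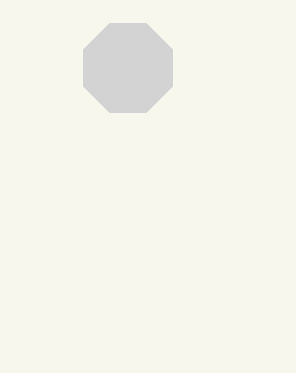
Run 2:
x = 128, y = 68, r = 48, c = 'lightgray'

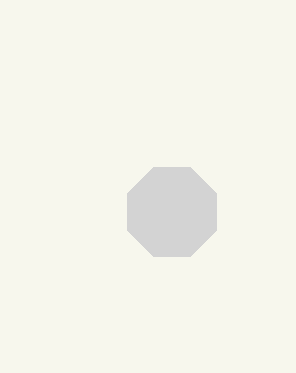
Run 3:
x = 172
y = 212
r = 48
c = 'lightgray'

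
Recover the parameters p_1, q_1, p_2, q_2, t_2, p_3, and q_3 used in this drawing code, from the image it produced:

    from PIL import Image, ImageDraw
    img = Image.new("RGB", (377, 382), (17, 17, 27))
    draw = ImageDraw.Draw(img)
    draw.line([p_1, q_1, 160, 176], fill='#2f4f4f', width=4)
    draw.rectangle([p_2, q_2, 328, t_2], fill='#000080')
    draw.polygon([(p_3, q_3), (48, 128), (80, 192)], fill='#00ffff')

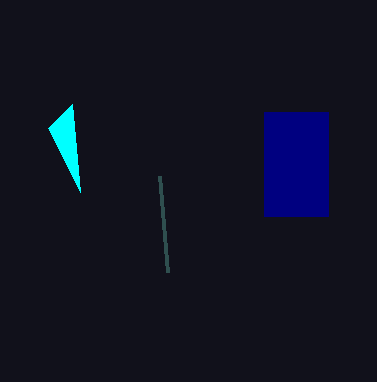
p_1 = 168, q_1 = 272, p_2 = 264, q_2 = 112, t_2 = 216, p_3 = 72, q_3 = 104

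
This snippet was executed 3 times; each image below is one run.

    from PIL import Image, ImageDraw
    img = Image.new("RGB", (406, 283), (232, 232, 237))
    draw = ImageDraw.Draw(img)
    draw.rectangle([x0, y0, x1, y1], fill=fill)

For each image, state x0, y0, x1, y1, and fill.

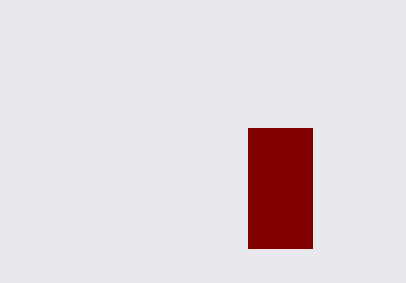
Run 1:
x0 = 248; y0 = 128; x1 = 312; y1 = 248; fill = 'maroon'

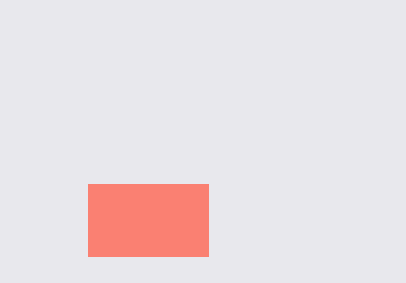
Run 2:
x0 = 88; y0 = 184; x1 = 208; y1 = 256; fill = 'salmon'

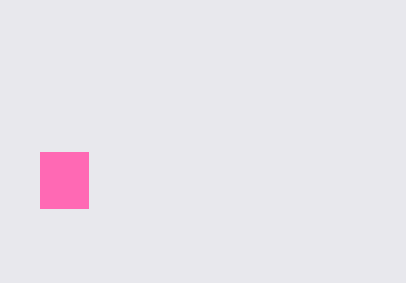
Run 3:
x0 = 40; y0 = 152; x1 = 88; y1 = 208; fill = 'hotpink'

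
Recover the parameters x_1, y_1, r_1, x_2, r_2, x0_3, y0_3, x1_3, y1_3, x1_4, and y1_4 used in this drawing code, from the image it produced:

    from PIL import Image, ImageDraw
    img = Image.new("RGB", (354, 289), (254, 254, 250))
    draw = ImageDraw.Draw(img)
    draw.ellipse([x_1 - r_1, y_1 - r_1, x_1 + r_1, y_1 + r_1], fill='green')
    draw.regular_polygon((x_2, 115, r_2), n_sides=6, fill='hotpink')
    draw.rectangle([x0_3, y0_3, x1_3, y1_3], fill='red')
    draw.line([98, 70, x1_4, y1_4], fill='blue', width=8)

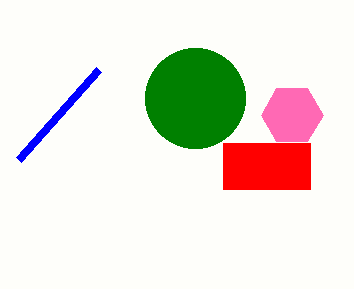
x_1 = 195
y_1 = 98
r_1 = 50
x_2 = 292
r_2 = 31
x0_3 = 223
y0_3 = 143
x1_3 = 310
y1_3 = 189
x1_4 = 18
y1_4 = 160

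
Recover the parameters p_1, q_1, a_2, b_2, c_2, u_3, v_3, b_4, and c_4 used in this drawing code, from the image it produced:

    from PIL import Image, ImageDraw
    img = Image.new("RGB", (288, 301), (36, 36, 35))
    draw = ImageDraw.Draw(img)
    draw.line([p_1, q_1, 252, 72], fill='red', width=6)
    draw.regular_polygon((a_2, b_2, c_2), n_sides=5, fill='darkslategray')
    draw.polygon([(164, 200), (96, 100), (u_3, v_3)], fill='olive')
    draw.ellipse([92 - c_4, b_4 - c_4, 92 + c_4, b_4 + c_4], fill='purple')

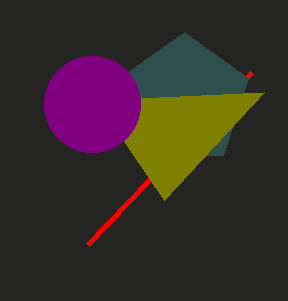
p_1 = 88
q_1 = 244
a_2 = 184
b_2 = 100
c_2 = 68
u_3 = 264
v_3 = 92
b_4 = 104
c_4 = 48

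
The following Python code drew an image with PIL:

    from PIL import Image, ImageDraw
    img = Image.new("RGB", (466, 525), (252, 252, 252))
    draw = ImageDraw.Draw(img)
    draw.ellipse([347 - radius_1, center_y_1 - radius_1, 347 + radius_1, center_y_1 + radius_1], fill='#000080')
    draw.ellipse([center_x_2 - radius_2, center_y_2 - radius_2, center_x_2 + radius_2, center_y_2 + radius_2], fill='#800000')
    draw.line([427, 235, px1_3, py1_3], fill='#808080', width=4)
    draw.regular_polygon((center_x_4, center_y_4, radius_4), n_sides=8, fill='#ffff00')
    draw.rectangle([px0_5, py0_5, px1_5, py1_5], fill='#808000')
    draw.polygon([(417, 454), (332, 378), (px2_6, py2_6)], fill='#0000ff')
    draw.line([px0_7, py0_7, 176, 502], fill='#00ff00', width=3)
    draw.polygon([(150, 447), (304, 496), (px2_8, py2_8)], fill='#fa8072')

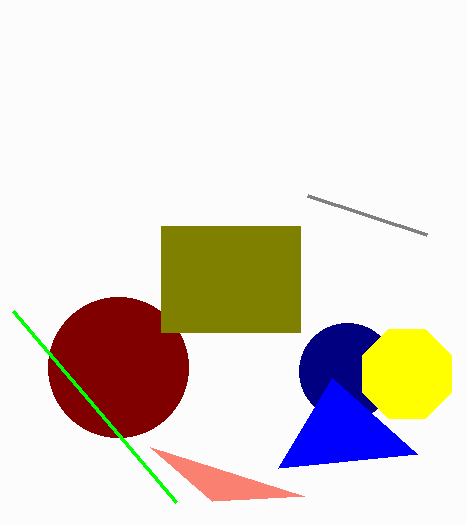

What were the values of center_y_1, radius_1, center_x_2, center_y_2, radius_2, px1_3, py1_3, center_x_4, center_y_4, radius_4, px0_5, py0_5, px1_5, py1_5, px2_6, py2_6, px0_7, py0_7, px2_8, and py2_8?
center_y_1 = 371
radius_1 = 48
center_x_2 = 118
center_y_2 = 367
radius_2 = 70
px1_3 = 308
py1_3 = 196
center_x_4 = 407
center_y_4 = 374
radius_4 = 48
px0_5 = 161
py0_5 = 226
px1_5 = 300
py1_5 = 332
px2_6 = 278
py2_6 = 468
px0_7 = 13
py0_7 = 311
px2_8 = 212
py2_8 = 501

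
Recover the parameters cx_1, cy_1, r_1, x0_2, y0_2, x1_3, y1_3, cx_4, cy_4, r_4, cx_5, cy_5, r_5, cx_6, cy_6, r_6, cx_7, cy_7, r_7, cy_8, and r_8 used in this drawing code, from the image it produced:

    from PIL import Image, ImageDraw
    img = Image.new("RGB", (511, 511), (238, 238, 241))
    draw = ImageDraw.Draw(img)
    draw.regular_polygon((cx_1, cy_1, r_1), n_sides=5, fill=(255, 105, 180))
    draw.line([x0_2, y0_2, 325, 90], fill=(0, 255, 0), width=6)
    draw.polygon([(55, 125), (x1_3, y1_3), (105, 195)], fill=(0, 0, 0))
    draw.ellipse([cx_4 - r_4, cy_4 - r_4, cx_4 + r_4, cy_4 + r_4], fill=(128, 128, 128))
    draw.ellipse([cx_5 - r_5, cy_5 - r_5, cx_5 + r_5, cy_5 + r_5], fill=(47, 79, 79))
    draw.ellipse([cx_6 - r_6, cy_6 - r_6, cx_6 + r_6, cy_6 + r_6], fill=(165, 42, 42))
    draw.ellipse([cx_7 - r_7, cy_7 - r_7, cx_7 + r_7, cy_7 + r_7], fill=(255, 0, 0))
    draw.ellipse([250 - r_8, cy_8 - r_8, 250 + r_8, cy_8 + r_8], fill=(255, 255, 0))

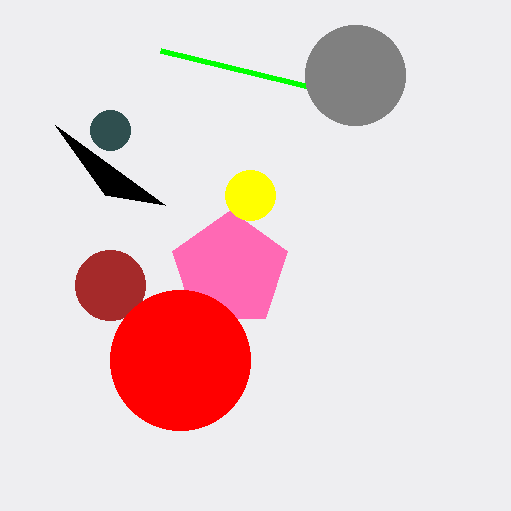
cx_1 = 230; cy_1 = 270; r_1 = 60; x0_2 = 160; y0_2 = 50; x1_3 = 165; y1_3 = 205; cx_4 = 355; cy_4 = 75; r_4 = 50; cx_5 = 110; cy_5 = 130; r_5 = 20; cx_6 = 110; cy_6 = 285; r_6 = 35; cx_7 = 180; cy_7 = 360; r_7 = 70; cy_8 = 195; r_8 = 25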